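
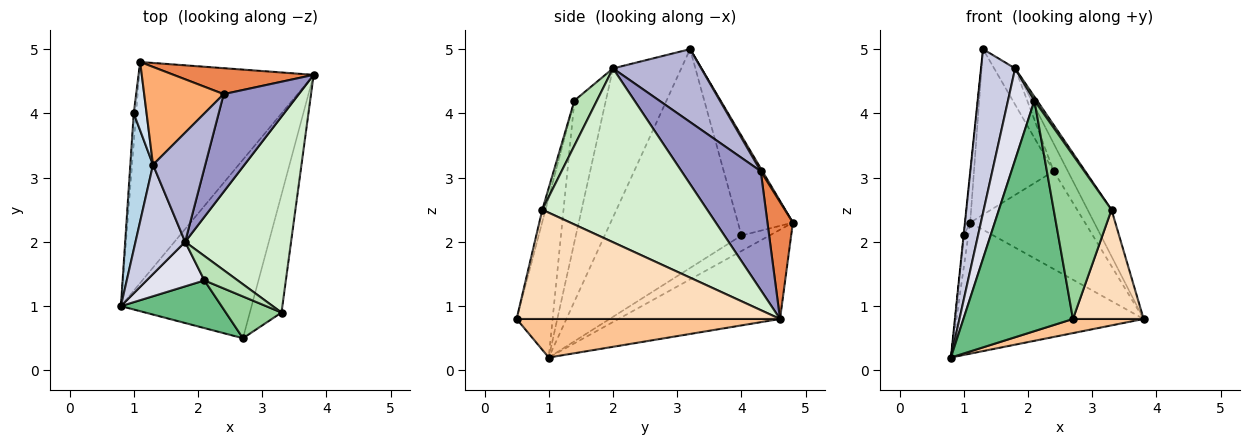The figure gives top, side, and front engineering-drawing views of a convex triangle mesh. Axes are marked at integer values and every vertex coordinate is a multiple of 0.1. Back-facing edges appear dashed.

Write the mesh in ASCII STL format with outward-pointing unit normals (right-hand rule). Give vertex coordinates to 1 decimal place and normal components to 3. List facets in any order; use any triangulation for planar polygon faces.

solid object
 facet normal -0.403 0.467 -0.787
  outer loop
   vertex 1.1 4.8 2.3
   vertex 3.8 4.6 0.8
   vertex 0.8 1.0 0.2
  endloop
 endfacet
 facet normal -0.976 0.159 -0.149
  outer loop
   vertex 1.0 4.0 2.1
   vertex 1.1 4.8 2.3
   vertex 0.8 1.0 0.2
  endloop
 endfacet
 facet normal -0.995 0.001 0.103
  outer loop
   vertex 1.0 4.0 2.1
   vertex 0.8 1.0 0.2
   vertex 1.3 3.2 5.0
  endloop
 endfacet
 facet normal -0.988 0.092 0.127
  outer loop
   vertex 1.0 4.0 2.1
   vertex 1.3 3.2 5.0
   vertex 1.1 4.8 2.3
  endloop
 endfacet
 facet normal 0.209 0.945 0.251
  outer loop
   vertex 2.4 4.3 3.1
   vertex 3.8 4.6 0.8
   vertex 1.1 4.8 2.3
  endloop
 endfacet
 facet normal 0.018 0.861 0.509
  outer loop
   vertex 2.4 4.3 3.1
   vertex 1.1 4.8 2.3
   vertex 1.3 3.2 5.0
  endloop
 endfacet
 facet normal 0.282 -0.076 -0.956
  outer loop
   vertex 2.7 0.5 0.8
   vertex 0.8 1.0 0.2
   vertex 3.8 4.6 0.8
  endloop
 endfacet
 facet normal 0.930 -0.250 -0.270
  outer loop
   vertex 2.7 0.5 0.8
   vertex 3.8 4.6 0.8
   vertex 3.3 0.9 2.5
  endloop
 endfacet
 facet normal -0.306 -0.932 0.193
  outer loop
   vertex 2.1 1.4 4.2
   vertex 0.8 1.0 0.2
   vertex 2.7 0.5 0.8
  endloop
 endfacet
 facet normal -0.054 -0.968 0.247
  outer loop
   vertex 2.1 1.4 4.2
   vertex 2.7 0.5 0.8
   vertex 3.3 0.9 2.5
  endloop
 endfacet
 facet normal 0.800 -0.094 0.592
  outer loop
   vertex 1.8 2.0 4.7
   vertex 2.1 1.4 4.2
   vertex 3.3 0.9 2.5
  endloop
 endfacet
 facet normal 0.847 0.123 0.516
  outer loop
   vertex 1.8 2.0 4.7
   vertex 3.3 0.9 2.5
   vertex 3.8 4.6 0.8
  endloop
 endfacet
 facet normal 0.836 0.149 0.528
  outer loop
   vertex 1.8 2.0 4.7
   vertex 3.8 4.6 0.8
   vertex 2.4 4.3 3.1
  endloop
 endfacet
 facet normal 0.798 0.190 0.572
  outer loop
   vertex 1.8 2.0 4.7
   vertex 2.4 4.3 3.1
   vertex 1.3 3.2 5.0
  endloop
 endfacet
 facet normal -0.857 -0.429 0.286
  outer loop
   vertex 1.8 2.0 4.7
   vertex 1.3 3.2 5.0
   vertex 0.8 1.0 0.2
  endloop
 endfacet
 facet normal -0.730 -0.614 0.299
  outer loop
   vertex 1.8 2.0 4.7
   vertex 0.8 1.0 0.2
   vertex 2.1 1.4 4.2
  endloop
 endfacet
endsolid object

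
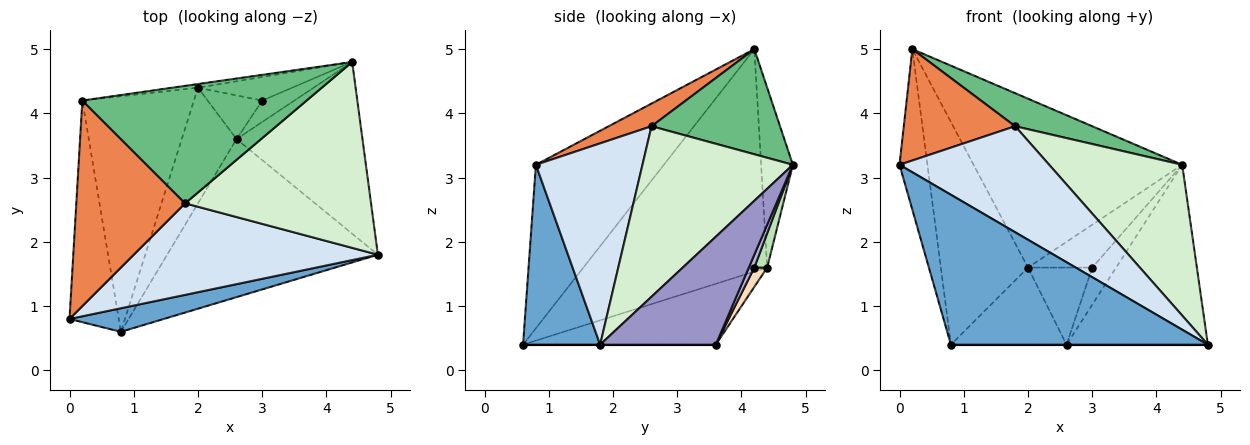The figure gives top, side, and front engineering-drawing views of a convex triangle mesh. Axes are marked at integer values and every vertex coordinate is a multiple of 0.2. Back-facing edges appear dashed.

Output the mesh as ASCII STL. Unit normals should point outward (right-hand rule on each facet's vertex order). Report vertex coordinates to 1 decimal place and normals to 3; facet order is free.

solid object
 facet normal 0.284 -0.947 0.149
  outer loop
   vertex 0.8 0.6 0.4
   vertex 4.8 1.8 0.4
   vertex 0.0 0.8 3.2
  endloop
 endfacet
 facet normal -0.937 0.205 -0.282
  outer loop
   vertex 0.8 0.6 0.4
   vertex 0.0 0.8 3.2
   vertex 0.2 4.2 5.0
  endloop
 endfacet
 facet normal 0.000 0.000 -1.000
  outer loop
   vertex 2.6 3.6 0.4
   vertex 4.8 1.8 0.4
   vertex 0.8 0.6 0.4
  endloop
 endfacet
 facet normal 0.474 -0.666 0.575
  outer loop
   vertex 1.8 2.6 3.8
   vertex 0.0 0.8 3.2
   vertex 4.8 1.8 0.4
  endloop
 endfacet
 facet normal 0.180 -0.468 0.865
  outer loop
   vertex 1.8 2.6 3.8
   vertex 0.2 4.2 5.0
   vertex 0.0 0.8 3.2
  endloop
 endfacet
 facet normal -0.823 0.390 -0.413
  outer loop
   vertex 2.0 4.4 1.6
   vertex 0.8 0.6 0.4
   vertex 0.2 4.2 5.0
  endloop
 endfacet
 facet normal -0.679 0.407 -0.611
  outer loop
   vertex 2.0 4.4 1.6
   vertex 2.6 3.6 0.4
   vertex 0.8 0.6 0.4
  endloop
 endfacet
 facet normal 0.171 0.857 -0.486
  outer loop
   vertex 2.0 4.4 1.6
   vertex 3.0 4.2 1.6
   vertex 2.6 3.6 0.4
  endloop
 endfacet
 facet normal 0.411 -0.247 0.877
  outer loop
   vertex 4.4 4.8 3.2
   vertex 0.2 4.2 5.0
   vertex 1.8 2.6 3.8
  endloop
 endfacet
 facet normal -0.150 0.988 -0.021
  outer loop
   vertex 4.4 4.8 3.2
   vertex 2.0 4.4 1.6
   vertex 0.2 4.2 5.0
  endloop
 endfacet
 facet normal 0.173 0.863 -0.475
  outer loop
   vertex 4.4 4.8 3.2
   vertex 3.0 4.2 1.6
   vertex 2.0 4.4 1.6
  endloop
 endfacet
 facet normal 0.580 -0.513 0.633
  outer loop
   vertex 4.4 4.8 3.2
   vertex 1.8 2.6 3.8
   vertex 4.8 1.8 0.4
  endloop
 endfacet
 facet normal 0.509 0.623 -0.594
  outer loop
   vertex 4.4 4.8 3.2
   vertex 4.8 1.8 0.4
   vertex 2.6 3.6 0.4
  endloop
 endfacet
 facet normal 0.196 0.849 -0.490
  outer loop
   vertex 4.4 4.8 3.2
   vertex 2.6 3.6 0.4
   vertex 3.0 4.2 1.6
  endloop
 endfacet
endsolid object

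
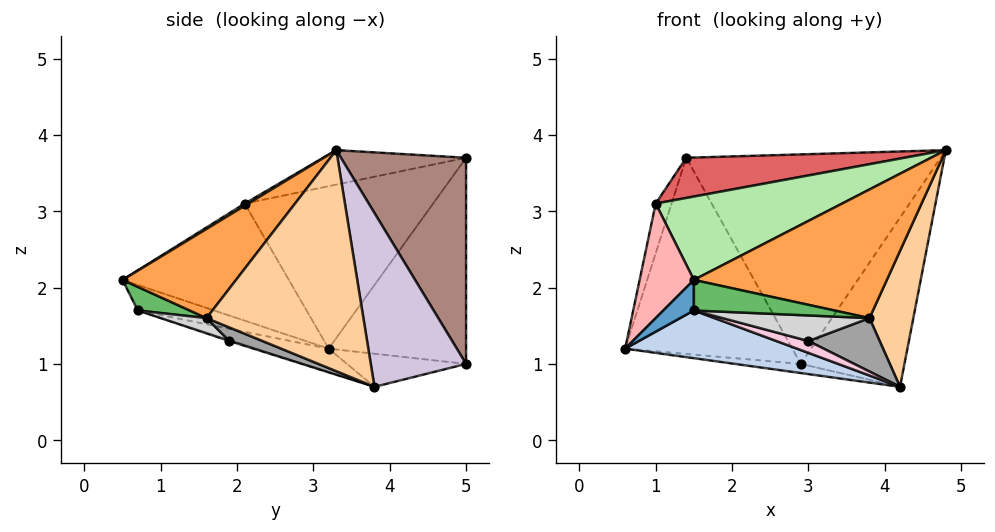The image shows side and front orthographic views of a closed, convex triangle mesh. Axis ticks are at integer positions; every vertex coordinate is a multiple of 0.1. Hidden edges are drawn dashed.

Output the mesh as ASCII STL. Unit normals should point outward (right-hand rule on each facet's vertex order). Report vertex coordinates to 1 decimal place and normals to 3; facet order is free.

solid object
 facet normal -0.913 -0.365 -0.183
  outer loop
   vertex 1.5 0.7 1.7
   vertex 1.5 0.5 2.1
   vertex 0.6 3.2 1.2
  endloop
 endfacet
 facet normal -0.096 -0.228 -0.969
  outer loop
   vertex 1.5 0.7 1.7
   vertex 0.6 3.2 1.2
   vertex 4.2 3.8 0.7
  endloop
 endfacet
 facet normal 0.465 -0.790 0.399
  outer loop
   vertex 3.8 1.6 1.6
   vertex 4.8 3.3 3.8
   vertex 1.5 0.5 2.1
  endloop
 endfacet
 facet normal 0.939 -0.262 -0.224
  outer loop
   vertex 3.8 1.6 1.6
   vertex 4.2 3.8 0.7
   vertex 4.8 3.3 3.8
  endloop
 endfacet
 facet normal 0.314 -0.849 -0.425
  outer loop
   vertex 3.8 1.6 1.6
   vertex 1.5 0.5 2.1
   vertex 1.5 0.7 1.7
  endloop
 endfacet
 facet normal 0.010 -0.528 0.849
  outer loop
   vertex 1.0 2.1 3.1
   vertex 1.5 0.5 2.1
   vertex 4.8 3.3 3.8
  endloop
 endfacet
 facet normal -0.121 -0.185 0.975
  outer loop
   vertex 1.0 2.1 3.1
   vertex 4.8 3.3 3.8
   vertex 1.4 5.0 3.7
  endloop
 endfacet
 facet normal -0.951 -0.310 0.021
  outer loop
   vertex 1.0 2.1 3.1
   vertex 0.6 3.2 1.2
   vertex 1.5 0.5 2.1
  endloop
 endfacet
 facet normal -0.965 0.081 0.250
  outer loop
   vertex 1.0 2.1 3.1
   vertex 1.4 5.0 3.7
   vertex 0.6 3.2 1.2
  endloop
 endfacet
 facet normal 0.677 0.736 -0.012
  outer loop
   vertex 2.9 5.0 1.0
   vertex 4.8 3.3 3.8
   vertex 4.2 3.8 0.7
  endloop
 endfacet
 facet normal 0.429 0.871 0.238
  outer loop
   vertex 2.9 5.0 1.0
   vertex 1.4 5.0 3.7
   vertex 4.8 3.3 3.8
  endloop
 endfacet
 facet normal -0.151 0.083 -0.985
  outer loop
   vertex 2.9 5.0 1.0
   vertex 4.2 3.8 0.7
   vertex 0.6 3.2 1.2
  endloop
 endfacet
 facet normal -0.599 0.728 -0.333
  outer loop
   vertex 2.9 5.0 1.0
   vertex 0.6 3.2 1.2
   vertex 1.4 5.0 3.7
  endloop
 endfacet
 facet normal -0.027 -0.285 -0.958
  outer loop
   vertex 3.0 1.9 1.3
   vertex 1.5 0.7 1.7
   vertex 4.2 3.8 0.7
  endloop
 endfacet
 facet normal 0.186 -0.401 -0.897
  outer loop
   vertex 3.0 1.9 1.3
   vertex 4.2 3.8 0.7
   vertex 3.8 1.6 1.6
  endloop
 endfacet
 facet normal 0.148 -0.474 -0.868
  outer loop
   vertex 3.0 1.9 1.3
   vertex 3.8 1.6 1.6
   vertex 1.5 0.7 1.7
  endloop
 endfacet
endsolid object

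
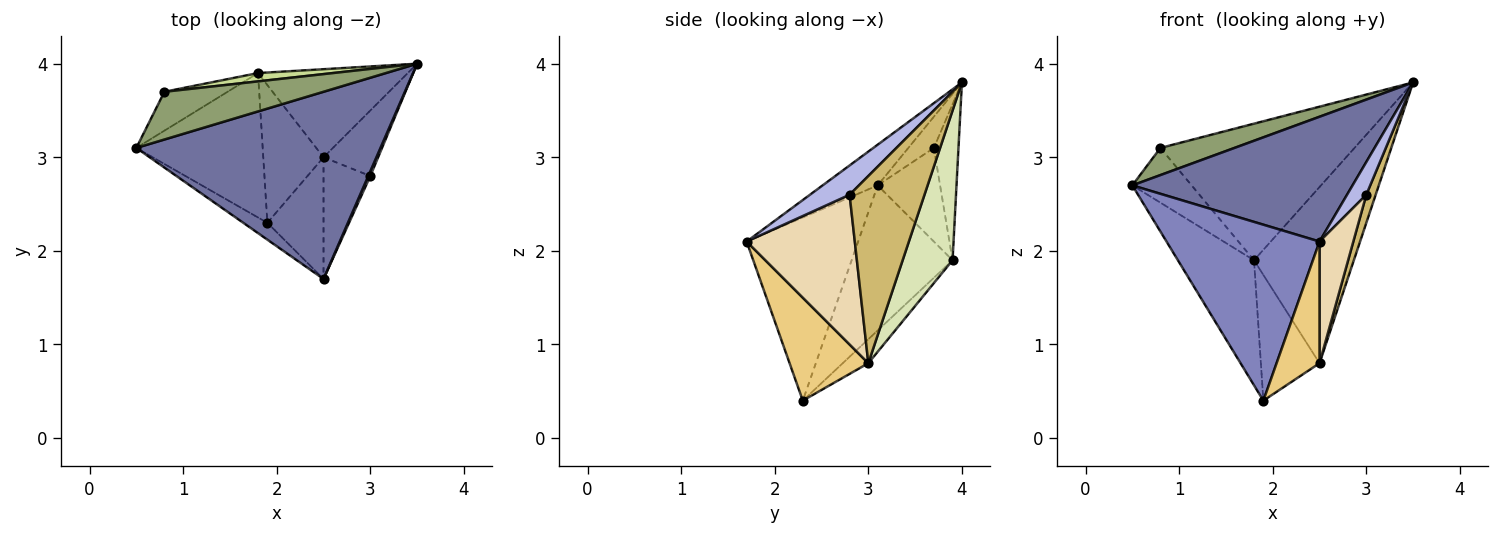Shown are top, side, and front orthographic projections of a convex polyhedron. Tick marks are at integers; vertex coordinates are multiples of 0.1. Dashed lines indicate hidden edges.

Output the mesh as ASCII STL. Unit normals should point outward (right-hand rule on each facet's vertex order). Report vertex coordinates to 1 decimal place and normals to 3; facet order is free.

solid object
 facet normal -0.137 -0.549 0.824
  outer loop
   vertex 2.5 1.7 2.1
   vertex 3.5 4.0 3.8
   vertex 0.5 3.1 2.7
  endloop
 endfacet
 facet normal -0.587 -0.806 -0.077
  outer loop
   vertex 1.9 2.3 0.4
   vertex 2.5 1.7 2.1
   vertex 0.5 3.1 2.7
  endloop
 endfacet
 facet normal -0.656 0.494 -0.571
  outer loop
   vertex 1.8 3.9 1.9
   vertex 1.9 2.3 0.4
   vertex 0.5 3.1 2.7
  endloop
 endfacet
 facet normal 0.898 -0.436 0.062
  outer loop
   vertex 3.0 2.8 2.6
   vertex 3.5 4.0 3.8
   vertex 2.5 1.7 2.1
  endloop
 endfacet
 facet normal -0.168 -0.487 0.857
  outer loop
   vertex 0.8 3.7 3.1
   vertex 0.5 3.1 2.7
   vertex 3.5 4.0 3.8
  endloop
 endfacet
 facet normal -0.651 0.619 -0.440
  outer loop
   vertex 0.8 3.7 3.1
   vertex 1.8 3.9 1.9
   vertex 0.5 3.1 2.7
  endloop
 endfacet
 facet normal -0.126 0.990 0.060
  outer loop
   vertex 0.8 3.7 3.1
   vertex 3.5 4.0 3.8
   vertex 1.8 3.9 1.9
  endloop
 endfacet
 facet normal 0.408 0.816 -0.408
  outer loop
   vertex 2.5 3.0 0.8
   vertex 1.8 3.9 1.9
   vertex 3.5 4.0 3.8
  endloop
 endfacet
 facet normal -0.282 0.647 -0.709
  outer loop
   vertex 2.5 3.0 0.8
   vertex 1.9 2.3 0.4
   vertex 1.8 3.9 1.9
  endloop
 endfacet
 facet normal 0.953 -0.119 -0.278
  outer loop
   vertex 2.5 3.0 0.8
   vertex 3.5 4.0 3.8
   vertex 3.0 2.8 2.6
  endloop
 endfacet
 facet normal 0.792 -0.432 -0.432
  outer loop
   vertex 2.5 3.0 0.8
   vertex 2.5 1.7 2.1
   vertex 1.9 2.3 0.4
  endloop
 endfacet
 facet normal 0.915 -0.286 -0.286
  outer loop
   vertex 2.5 3.0 0.8
   vertex 3.0 2.8 2.6
   vertex 2.5 1.7 2.1
  endloop
 endfacet
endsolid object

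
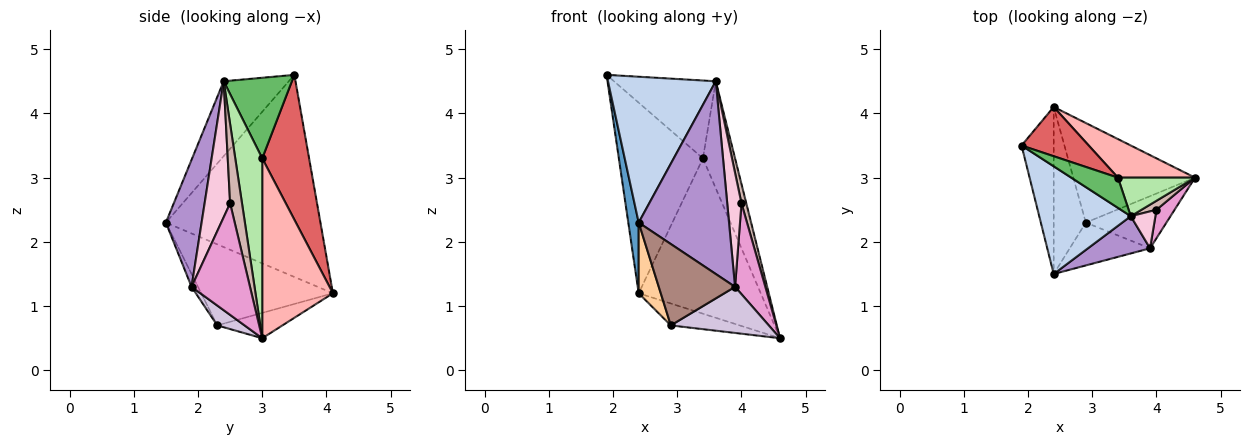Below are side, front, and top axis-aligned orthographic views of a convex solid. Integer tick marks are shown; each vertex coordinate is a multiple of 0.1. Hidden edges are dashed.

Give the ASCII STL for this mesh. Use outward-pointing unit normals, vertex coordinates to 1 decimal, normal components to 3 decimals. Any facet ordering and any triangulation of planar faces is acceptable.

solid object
 facet normal -0.985 -0.066 -0.157
  outer loop
   vertex 2.4 4.1 1.2
   vertex 2.4 1.5 2.3
   vertex 1.9 3.5 4.6
  endloop
 endfacet
 facet normal -0.437 -0.724 0.534
  outer loop
   vertex 3.6 2.4 4.5
   vertex 1.9 3.5 4.6
   vertex 2.4 1.5 2.3
  endloop
 endfacet
 facet normal -0.199 0.210 -0.957
  outer loop
   vertex 2.9 2.3 0.7
   vertex 2.4 4.1 1.2
   vertex 4.6 3.0 0.5
  endloop
 endfacet
 facet normal -0.919 -0.154 -0.364
  outer loop
   vertex 2.9 2.3 0.7
   vertex 2.4 1.5 2.3
   vertex 2.4 4.1 1.2
  endloop
 endfacet
 facet normal 0.530 0.791 0.307
  outer loop
   vertex 3.4 3.0 3.3
   vertex 1.9 3.5 4.6
   vertex 3.6 2.4 4.5
  endloop
 endfacet
 facet normal 0.620 0.738 0.266
  outer loop
   vertex 3.4 3.0 3.3
   vertex 3.6 2.4 4.5
   vertex 4.6 3.0 0.5
  endloop
 endfacet
 facet normal 0.475 0.852 0.220
  outer loop
   vertex 3.4 3.0 3.3
   vertex 2.4 4.1 1.2
   vertex 1.9 3.5 4.6
  endloop
 endfacet
 facet normal 0.490 0.846 0.210
  outer loop
   vertex 3.4 3.0 3.3
   vertex 4.6 3.0 0.5
   vertex 2.4 4.1 1.2
  endloop
 endfacet
 facet normal 0.362 -0.915 0.177
  outer loop
   vertex 3.9 1.9 1.3
   vertex 3.6 2.4 4.5
   vertex 2.4 1.5 2.3
  endloop
 endfacet
 facet normal 0.182 -0.651 -0.737
  outer loop
   vertex 3.9 1.9 1.3
   vertex 2.9 2.3 0.7
   vertex 4.6 3.0 0.5
  endloop
 endfacet
 facet normal -0.074 -0.882 -0.464
  outer loop
   vertex 3.9 1.9 1.3
   vertex 2.4 1.5 2.3
   vertex 2.9 2.3 0.7
  endloop
 endfacet
 facet normal 0.913 -0.370 0.173
  outer loop
   vertex 4.0 2.5 2.6
   vertex 4.6 3.0 0.5
   vertex 3.6 2.4 4.5
  endloop
 endfacet
 facet normal 0.879 -0.455 0.143
  outer loop
   vertex 4.0 2.5 2.6
   vertex 3.9 1.9 1.3
   vertex 4.6 3.0 0.5
  endloop
 endfacet
 facet normal 0.862 -0.482 0.156
  outer loop
   vertex 4.0 2.5 2.6
   vertex 3.6 2.4 4.5
   vertex 3.9 1.9 1.3
  endloop
 endfacet
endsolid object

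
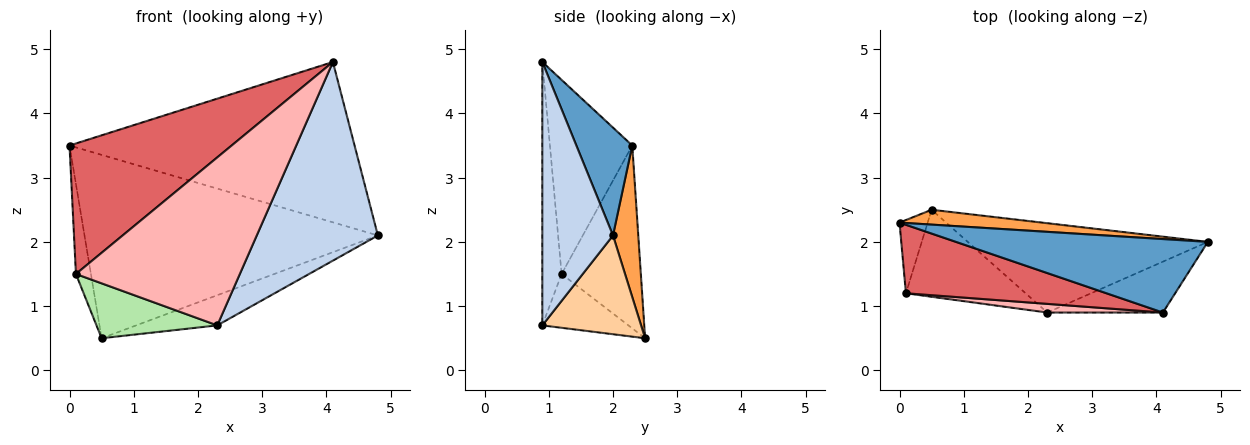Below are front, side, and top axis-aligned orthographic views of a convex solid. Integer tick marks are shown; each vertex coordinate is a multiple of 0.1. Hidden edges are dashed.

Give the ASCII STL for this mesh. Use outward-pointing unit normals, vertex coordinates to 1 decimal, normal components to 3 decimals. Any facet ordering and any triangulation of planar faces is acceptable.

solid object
 facet normal 0.176 0.895 0.410
  outer loop
   vertex 4.1 0.9 4.8
   vertex 4.8 2.0 2.1
   vertex 0.0 2.3 3.5
  endloop
 endfacet
 facet normal 0.492 -0.843 -0.216
  outer loop
   vertex 4.1 0.9 4.8
   vertex 2.3 0.9 0.7
   vertex 4.8 2.0 2.1
  endloop
 endfacet
 facet normal 0.086 0.993 0.080
  outer loop
   vertex 0.5 2.5 0.5
   vertex 0.0 2.3 3.5
   vertex 4.8 2.0 2.1
  endloop
 endfacet
 facet normal 0.363 0.298 -0.883
  outer loop
   vertex 0.5 2.5 0.5
   vertex 4.8 2.0 2.1
   vertex 2.3 0.9 0.7
  endloop
 endfacet
 facet normal -0.972 0.184 -0.150
  outer loop
   vertex 0.1 1.2 1.5
   vertex 0.0 2.3 3.5
   vertex 0.5 2.5 0.5
  endloop
 endfacet
 facet normal -0.355 -0.499 -0.791
  outer loop
   vertex 0.1 1.2 1.5
   vertex 0.5 2.5 0.5
   vertex 2.3 0.9 0.7
  endloop
 endfacet
 facet normal -0.410 -0.808 0.424
  outer loop
   vertex 0.1 1.2 1.5
   vertex 4.1 0.9 4.8
   vertex 0.0 2.3 3.5
  endloop
 endfacet
 facet normal -0.117 -0.992 0.051
  outer loop
   vertex 0.1 1.2 1.5
   vertex 2.3 0.9 0.7
   vertex 4.1 0.9 4.8
  endloop
 endfacet
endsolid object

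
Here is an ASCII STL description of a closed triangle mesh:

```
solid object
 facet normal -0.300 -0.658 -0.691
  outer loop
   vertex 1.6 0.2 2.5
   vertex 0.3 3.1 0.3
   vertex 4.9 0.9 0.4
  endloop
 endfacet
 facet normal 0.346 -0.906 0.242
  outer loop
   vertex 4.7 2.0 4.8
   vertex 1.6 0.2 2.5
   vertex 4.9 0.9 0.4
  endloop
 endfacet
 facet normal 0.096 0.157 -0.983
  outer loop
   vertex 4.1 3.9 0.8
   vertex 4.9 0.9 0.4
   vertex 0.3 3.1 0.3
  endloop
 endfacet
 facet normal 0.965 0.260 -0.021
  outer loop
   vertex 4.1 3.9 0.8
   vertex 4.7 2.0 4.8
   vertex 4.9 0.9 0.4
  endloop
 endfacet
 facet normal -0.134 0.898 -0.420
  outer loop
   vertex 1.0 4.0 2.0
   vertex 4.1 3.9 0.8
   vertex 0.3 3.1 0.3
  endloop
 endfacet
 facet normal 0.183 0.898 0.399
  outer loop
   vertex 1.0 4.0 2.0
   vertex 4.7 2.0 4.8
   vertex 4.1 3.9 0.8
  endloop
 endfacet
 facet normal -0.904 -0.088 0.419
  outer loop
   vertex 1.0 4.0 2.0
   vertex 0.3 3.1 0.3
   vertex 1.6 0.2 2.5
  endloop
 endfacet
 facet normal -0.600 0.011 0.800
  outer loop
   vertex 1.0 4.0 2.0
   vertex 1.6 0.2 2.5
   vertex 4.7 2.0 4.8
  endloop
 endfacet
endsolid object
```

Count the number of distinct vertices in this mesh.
6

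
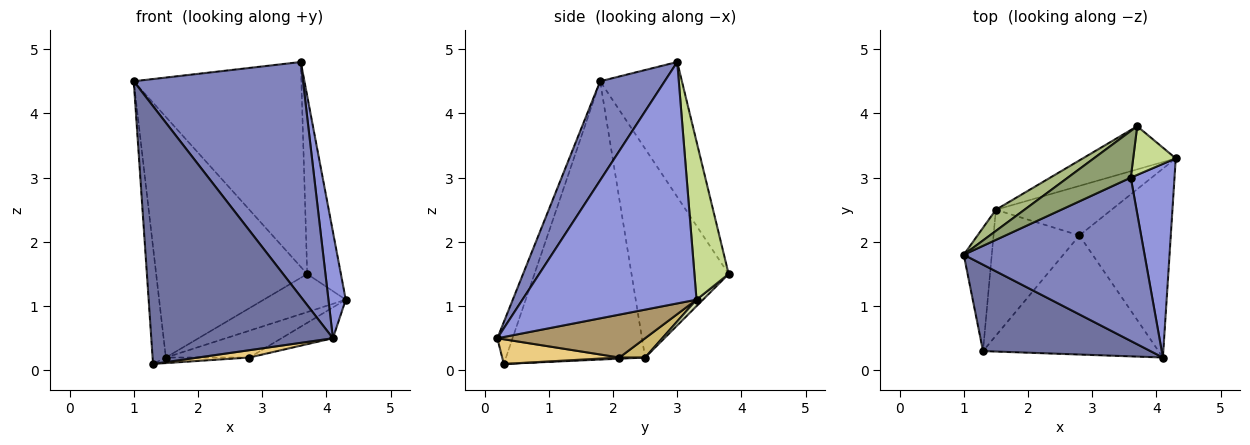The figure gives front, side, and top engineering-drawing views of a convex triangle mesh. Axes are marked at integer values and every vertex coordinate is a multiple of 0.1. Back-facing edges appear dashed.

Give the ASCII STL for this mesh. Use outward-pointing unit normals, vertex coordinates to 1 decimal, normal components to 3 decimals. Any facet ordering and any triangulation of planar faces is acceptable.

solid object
 facet normal -0.079 -0.945 0.317
  outer loop
   vertex 1.3 0.3 0.1
   vertex 4.1 0.2 0.5
   vertex 1.0 1.8 4.5
  endloop
 endfacet
 facet normal 0.299 -0.783 0.545
  outer loop
   vertex 3.6 3.0 4.8
   vertex 1.0 1.8 4.5
   vertex 4.1 0.2 0.5
  endloop
 endfacet
 facet normal 0.979 -0.098 0.177
  outer loop
   vertex 3.6 3.0 4.8
   vertex 4.1 0.2 0.5
   vertex 4.3 3.3 1.1
  endloop
 endfacet
 facet normal -0.991 0.095 -0.100
  outer loop
   vertex 1.5 2.5 0.2
   vertex 1.3 0.3 0.1
   vertex 1.0 1.8 4.5
  endloop
 endfacet
 facet normal -0.430 0.881 0.200
  outer loop
   vertex 3.7 3.8 1.5
   vertex 1.0 1.8 4.5
   vertex 3.6 3.0 4.8
  endloop
 endfacet
 facet normal -0.539 0.839 0.074
  outer loop
   vertex 3.7 3.8 1.5
   vertex 1.5 2.5 0.2
   vertex 1.0 1.8 4.5
  endloop
 endfacet
 facet normal 0.700 0.689 0.188
  outer loop
   vertex 3.7 3.8 1.5
   vertex 3.6 3.0 4.8
   vertex 4.3 3.3 1.1
  endloop
 endfacet
 facet normal 0.052 0.661 -0.749
  outer loop
   vertex 3.7 3.8 1.5
   vertex 4.3 3.3 1.1
   vertex 1.5 2.5 0.2
  endloop
 endfacet
 facet normal 0.420 0.146 -0.896
  outer loop
   vertex 2.8 2.1 0.2
   vertex 4.3 3.3 1.1
   vertex 4.1 0.2 0.5
  endloop
 endfacet
 facet normal 0.145 0.471 -0.870
  outer loop
   vertex 2.8 2.1 0.2
   vertex 1.5 2.5 0.2
   vertex 4.3 3.3 1.1
  endloop
 endfacet
 facet normal 0.139 -0.061 -0.988
  outer loop
   vertex 2.8 2.1 0.2
   vertex 4.1 0.2 0.5
   vertex 1.3 0.3 0.1
  endloop
 endfacet
 facet normal 0.014 0.044 -0.999
  outer loop
   vertex 2.8 2.1 0.2
   vertex 1.3 0.3 0.1
   vertex 1.5 2.5 0.2
  endloop
 endfacet
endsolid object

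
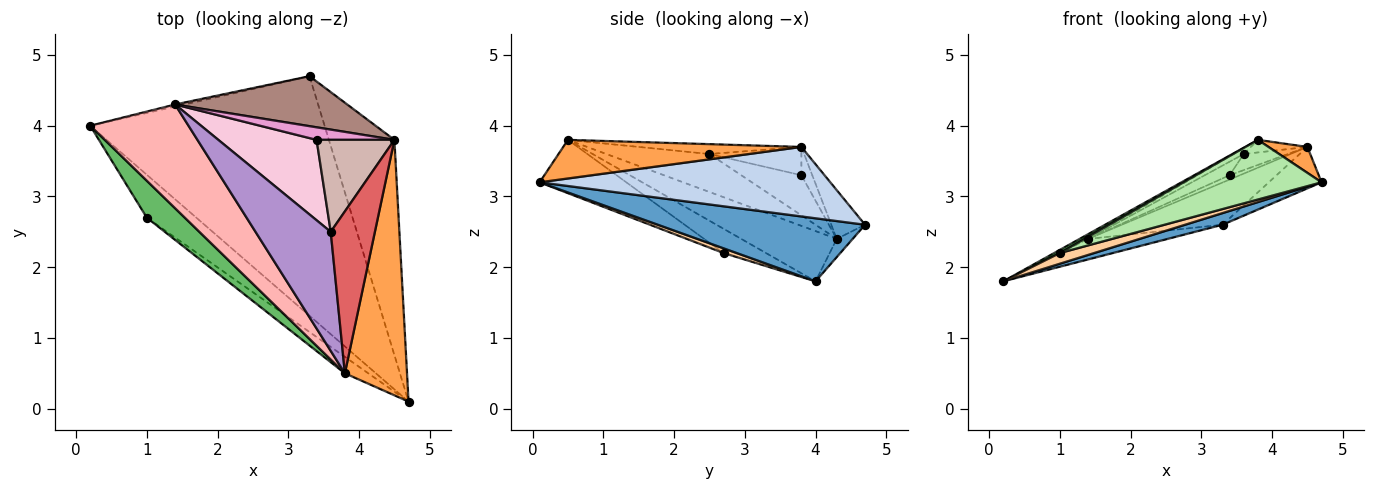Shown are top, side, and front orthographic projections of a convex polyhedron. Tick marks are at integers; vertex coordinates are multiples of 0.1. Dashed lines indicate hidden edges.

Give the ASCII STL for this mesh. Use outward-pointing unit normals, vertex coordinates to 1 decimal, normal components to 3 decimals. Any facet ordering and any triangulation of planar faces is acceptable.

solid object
 facet normal 0.260 -0.047 -0.965
  outer loop
   vertex 3.3 4.7 2.6
   vertex 4.7 0.1 3.2
   vertex 0.2 4.0 1.8
  endloop
 endfacet
 facet normal 0.721 0.131 -0.680
  outer loop
   vertex 4.5 3.8 3.7
   vertex 4.7 0.1 3.2
   vertex 3.3 4.7 2.6
  endloop
 endfacet
 facet normal 0.526 -0.086 0.846
  outer loop
   vertex 4.5 3.8 3.7
   vertex 3.8 0.5 3.8
   vertex 4.7 0.1 3.2
  endloop
 endfacet
 facet normal 0.092 -0.241 -0.966
  outer loop
   vertex 1.0 2.7 2.2
   vertex 0.2 4.0 1.8
   vertex 4.7 0.1 3.2
  endloop
 endfacet
 facet normal -0.537 -0.072 0.841
  outer loop
   vertex 1.0 2.7 2.2
   vertex 3.8 0.5 3.8
   vertex 0.2 4.0 1.8
  endloop
 endfacet
 facet normal -0.518 -0.825 -0.227
  outer loop
   vertex 1.0 2.7 2.2
   vertex 4.7 0.1 3.2
   vertex 3.8 0.5 3.8
  endloop
 endfacet
 facet normal -0.217 0.076 0.973
  outer loop
   vertex 3.6 2.5 3.6
   vertex 3.8 0.5 3.8
   vertex 4.5 3.8 3.7
  endloop
 endfacet
 facet normal -0.455 0.040 0.890
  outer loop
   vertex 1.4 4.3 2.4
   vertex 0.2 4.0 1.8
   vertex 3.8 0.5 3.8
  endloop
 endfacet
 facet normal -0.450 0.044 0.892
  outer loop
   vertex 1.4 4.3 2.4
   vertex 3.8 0.5 3.8
   vertex 3.6 2.5 3.6
  endloop
 endfacet
 facet normal -0.195 0.976 -0.098
  outer loop
   vertex 1.4 4.3 2.4
   vertex 3.3 4.7 2.6
   vertex 0.2 4.0 1.8
  endloop
 endfacet
 facet normal -0.211 0.631 0.747
  outer loop
   vertex 1.4 4.3 2.4
   vertex 4.5 3.8 3.7
   vertex 3.3 4.7 2.6
  endloop
 endfacet
 facet normal -0.337 0.162 0.927
  outer loop
   vertex 3.4 3.8 3.3
   vertex 3.6 2.5 3.6
   vertex 4.5 3.8 3.7
  endloop
 endfacet
 facet normal -0.325 0.309 0.894
  outer loop
   vertex 3.4 3.8 3.3
   vertex 4.5 3.8 3.7
   vertex 1.4 4.3 2.4
  endloop
 endfacet
 facet normal -0.373 0.154 0.915
  outer loop
   vertex 3.4 3.8 3.3
   vertex 1.4 4.3 2.4
   vertex 3.6 2.5 3.6
  endloop
 endfacet
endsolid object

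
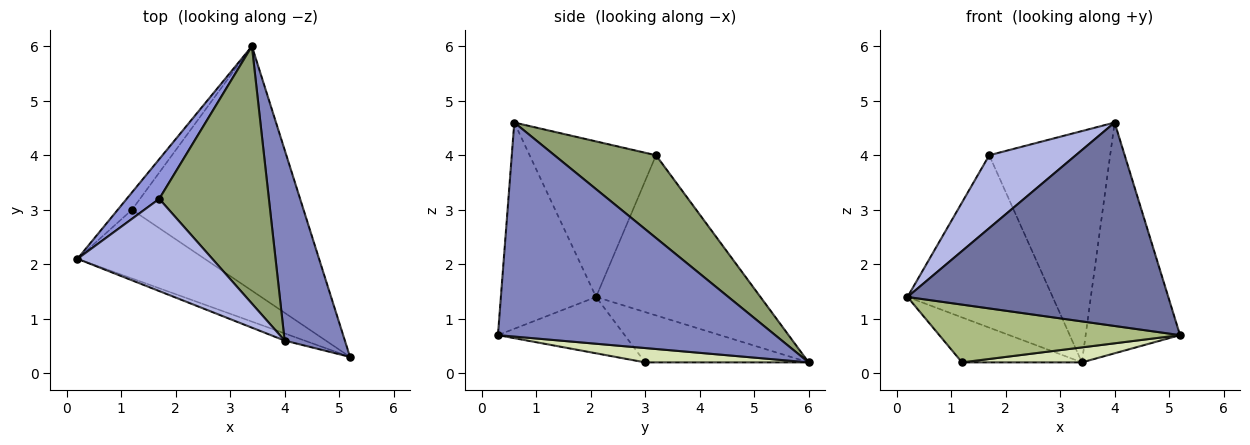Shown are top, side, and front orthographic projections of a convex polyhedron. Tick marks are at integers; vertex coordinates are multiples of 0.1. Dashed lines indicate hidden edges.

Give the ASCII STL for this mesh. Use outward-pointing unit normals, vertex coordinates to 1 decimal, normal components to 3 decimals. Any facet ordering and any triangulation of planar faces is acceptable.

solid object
 facet normal -0.343 -0.939 -0.033
  outer loop
   vertex 4.0 0.6 4.6
   vertex 0.2 2.1 1.4
   vertex 5.2 0.3 0.7
  endloop
 endfacet
 facet normal 0.915 0.311 0.257
  outer loop
   vertex 4.0 0.6 4.6
   vertex 5.2 0.3 0.7
   vertex 3.4 6.0 0.2
  endloop
 endfacet
 facet normal -0.741 0.654 0.151
  outer loop
   vertex 1.7 3.2 4.0
   vertex 3.4 6.0 0.2
   vertex 0.2 2.1 1.4
  endloop
 endfacet
 facet normal -0.671 -0.460 0.582
  outer loop
   vertex 1.7 3.2 4.0
   vertex 0.2 2.1 1.4
   vertex 4.0 0.6 4.6
  endloop
 endfacet
 facet normal 0.490 0.583 0.649
  outer loop
   vertex 1.7 3.2 4.0
   vertex 4.0 0.6 4.6
   vertex 3.4 6.0 0.2
  endloop
 endfacet
 facet normal -0.321 -0.610 -0.725
  outer loop
   vertex 1.2 3.0 0.2
   vertex 5.2 0.3 0.7
   vertex 0.2 2.1 1.4
  endloop
 endfacet
 facet normal -0.786 0.577 -0.223
  outer loop
   vertex 1.2 3.0 0.2
   vertex 0.2 2.1 1.4
   vertex 3.4 6.0 0.2
  endloop
 endfacet
 facet normal 0.083 -0.061 -0.995
  outer loop
   vertex 1.2 3.0 0.2
   vertex 3.4 6.0 0.2
   vertex 5.2 0.3 0.7
  endloop
 endfacet
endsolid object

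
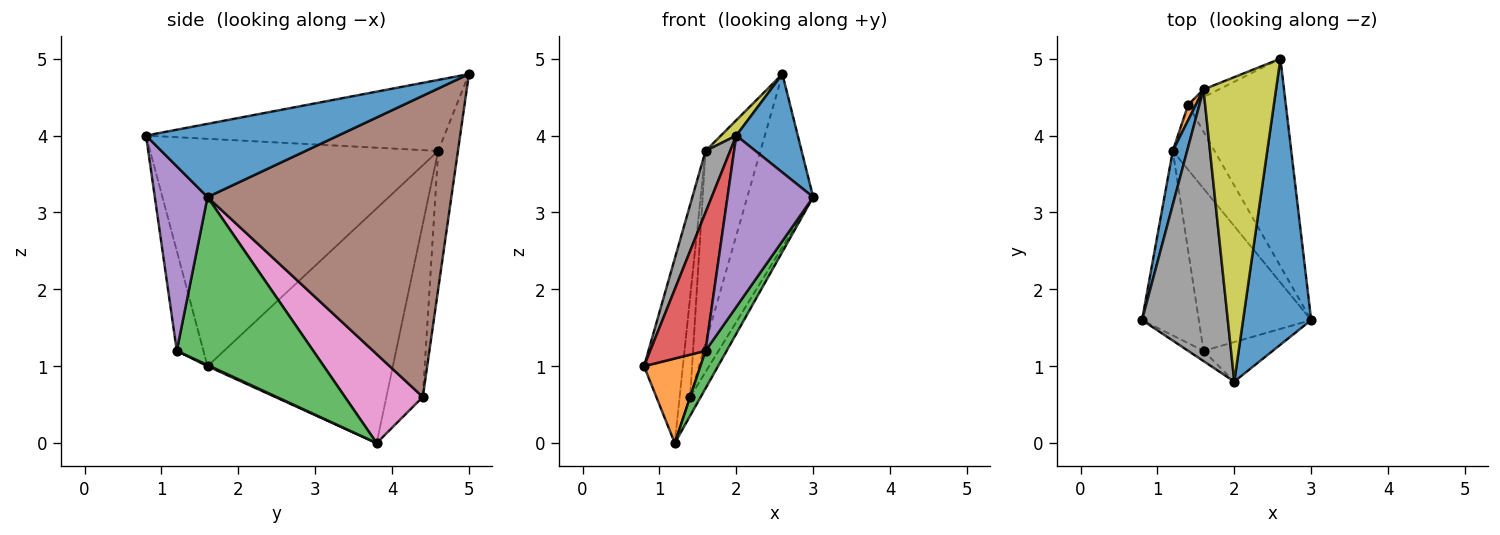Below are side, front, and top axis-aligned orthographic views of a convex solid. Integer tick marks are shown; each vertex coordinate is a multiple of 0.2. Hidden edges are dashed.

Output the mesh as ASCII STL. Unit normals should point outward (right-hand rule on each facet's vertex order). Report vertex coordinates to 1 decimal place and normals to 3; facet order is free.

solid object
 facet normal 0.713 -0.228 0.663
  outer loop
   vertex 2.0 0.8 4.0
   vertex 3.0 1.6 3.2
   vertex 2.6 5.0 4.8
  endloop
 endfacet
 facet normal 0.019 -0.417 -0.909
  outer loop
   vertex 1.6 1.2 1.2
   vertex 0.8 1.6 1.0
   vertex 1.2 3.8 0.0
  endloop
 endfacet
 facet normal 0.824 -0.128 -0.551
  outer loop
   vertex 1.6 1.2 1.2
   vertex 1.2 3.8 0.0
   vertex 3.0 1.6 3.2
  endloop
 endfacet
 facet normal -0.433 -0.899 -0.067
  outer loop
   vertex 1.6 1.2 1.2
   vertex 2.0 0.8 4.0
   vertex 0.8 1.6 1.0
  endloop
 endfacet
 facet normal 0.514 -0.836 -0.193
  outer loop
   vertex 1.6 1.2 1.2
   vertex 3.0 1.6 3.2
   vertex 2.0 0.8 4.0
  endloop
 endfacet
 facet normal 0.921 0.249 -0.299
  outer loop
   vertex 1.4 4.4 0.6
   vertex 2.6 5.0 4.8
   vertex 3.0 1.6 3.2
  endloop
 endfacet
 facet normal 0.899 0.122 -0.422
  outer loop
   vertex 1.4 4.4 0.6
   vertex 3.0 1.6 3.2
   vertex 1.2 3.8 0.0
  endloop
 endfacet
 facet normal -0.933 -0.080 0.352
  outer loop
   vertex 1.6 4.6 3.8
   vertex 0.8 1.6 1.0
   vertex 2.0 0.8 4.0
  endloop
 endfacet
 facet normal -0.699 -0.036 0.714
  outer loop
   vertex 1.6 4.6 3.8
   vertex 2.0 0.8 4.0
   vertex 2.6 5.0 4.8
  endloop
 endfacet
 facet normal -0.338 0.940 -0.038
  outer loop
   vertex 1.6 4.6 3.8
   vertex 2.6 5.0 4.8
   vertex 1.4 4.4 0.6
  endloop
 endfacet
 facet normal -0.977 0.205 0.060
  outer loop
   vertex 1.6 4.6 3.8
   vertex 1.2 3.8 0.0
   vertex 0.8 1.6 1.0
  endloop
 endfacet
 facet normal -0.960 0.277 0.043
  outer loop
   vertex 1.6 4.6 3.8
   vertex 1.4 4.4 0.6
   vertex 1.2 3.8 0.0
  endloop
 endfacet
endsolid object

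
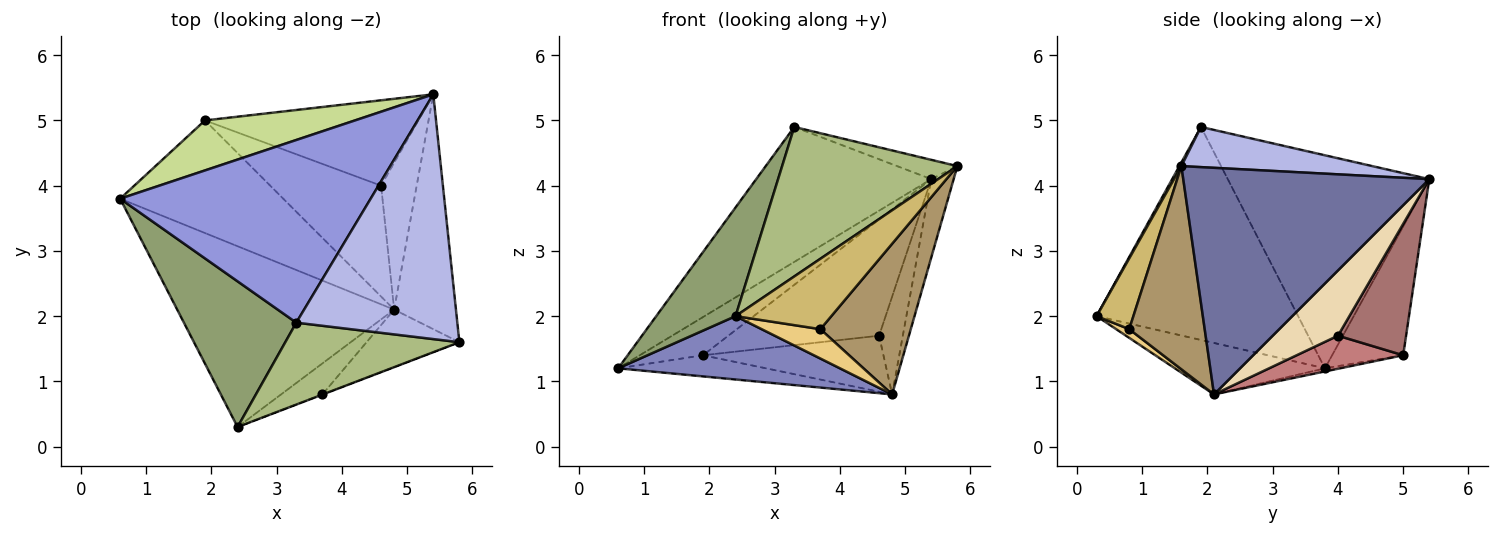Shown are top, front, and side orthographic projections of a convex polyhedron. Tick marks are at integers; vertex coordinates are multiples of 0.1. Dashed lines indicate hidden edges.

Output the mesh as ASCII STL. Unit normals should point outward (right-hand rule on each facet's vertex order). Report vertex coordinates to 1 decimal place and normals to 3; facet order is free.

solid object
 facet normal 0.961 0.087 -0.262
  outer loop
   vertex 4.8 2.1 0.8
   vertex 5.4 5.4 4.1
   vertex 5.8 1.6 4.3
  endloop
 endfacet
 facet normal -0.218 -0.323 -0.921
  outer loop
   vertex 2.4 0.3 2.0
   vertex 0.6 3.8 1.2
   vertex 4.8 2.1 0.8
  endloop
 endfacet
 facet normal -0.565 0.490 0.664
  outer loop
   vertex 3.3 1.9 4.9
   vertex 5.4 5.4 4.1
   vertex 0.6 3.8 1.2
  endloop
 endfacet
 facet normal 0.241 0.076 0.967
  outer loop
   vertex 3.3 1.9 4.9
   vertex 5.8 1.6 4.3
   vertex 5.4 5.4 4.1
  endloop
 endfacet
 facet normal -0.835 -0.329 0.441
  outer loop
   vertex 3.3 1.9 4.9
   vertex 0.6 3.8 1.2
   vertex 2.4 0.3 2.0
  endloop
 endfacet
 facet normal 0.010 -0.877 0.481
  outer loop
   vertex 3.3 1.9 4.9
   vertex 2.4 0.3 2.0
   vertex 5.8 1.6 4.3
  endloop
 endfacet
 facet normal -0.564 0.501 0.656
  outer loop
   vertex 1.9 5.0 1.4
   vertex 0.6 3.8 1.2
   vertex 5.4 5.4 4.1
  endloop
 endfacet
 facet normal -0.019 0.184 -0.983
  outer loop
   vertex 1.9 5.0 1.4
   vertex 4.8 2.1 0.8
   vertex 0.6 3.8 1.2
  endloop
 endfacet
 facet normal 0.615 -0.737 -0.281
  outer loop
   vertex 3.7 0.8 1.8
   vertex 4.8 2.1 0.8
   vertex 5.8 1.6 4.3
  endloop
 endfacet
 facet normal 0.359 -0.933 -0.003
  outer loop
   vertex 3.7 0.8 1.8
   vertex 5.8 1.6 4.3
   vertex 2.4 0.3 2.0
  endloop
 endfacet
 facet normal 0.151 -0.680 -0.718
  outer loop
   vertex 3.7 0.8 1.8
   vertex 2.4 0.3 2.0
   vertex 4.8 2.1 0.8
  endloop
 endfacet
 facet normal 0.836 0.304 -0.456
  outer loop
   vertex 4.6 4.0 1.7
   vertex 5.4 5.4 4.1
   vertex 4.8 2.1 0.8
  endloop
 endfacet
 facet normal 0.342 0.757 -0.556
  outer loop
   vertex 4.6 4.0 1.7
   vertex 1.9 5.0 1.4
   vertex 5.4 5.4 4.1
  endloop
 endfacet
 facet normal 0.257 0.436 -0.863
  outer loop
   vertex 4.6 4.0 1.7
   vertex 4.8 2.1 0.8
   vertex 1.9 5.0 1.4
  endloop
 endfacet
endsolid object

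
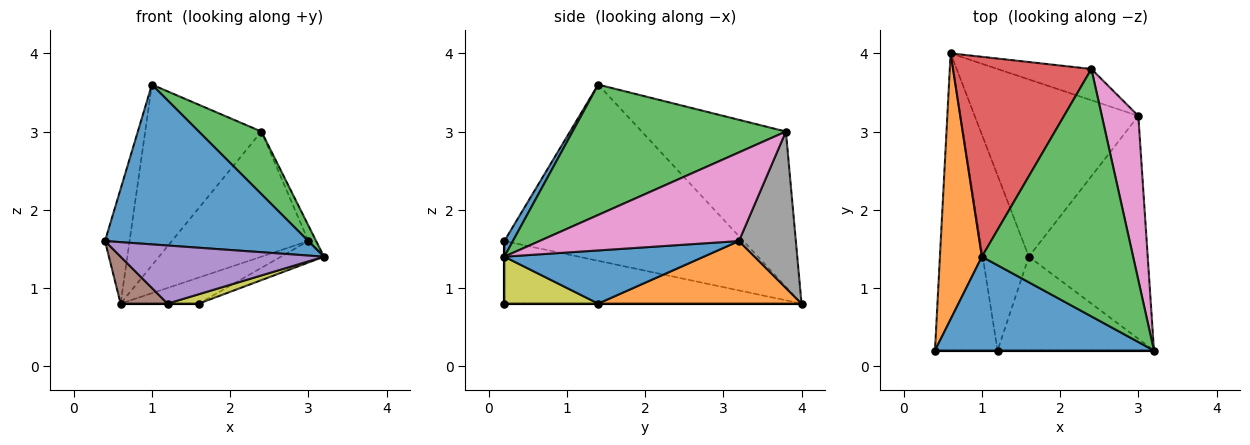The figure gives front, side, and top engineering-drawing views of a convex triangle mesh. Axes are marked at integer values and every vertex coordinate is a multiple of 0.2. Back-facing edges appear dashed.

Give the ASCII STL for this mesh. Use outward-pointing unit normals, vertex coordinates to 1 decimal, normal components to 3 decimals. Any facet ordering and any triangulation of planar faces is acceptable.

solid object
 facet normal 0.036 -0.862 0.506
  outer loop
   vertex 1.0 1.4 3.6
   vertex 0.4 0.2 1.6
   vertex 3.2 0.2 1.4
  endloop
 endfacet
 facet normal -0.968 0.100 0.231
  outer loop
   vertex 1.0 1.4 3.6
   vertex 0.6 4.0 0.8
   vertex 0.4 0.2 1.6
  endloop
 endfacet
 facet normal 0.641 -0.188 0.744
  outer loop
   vertex 2.4 3.8 3.0
   vertex 1.0 1.4 3.6
   vertex 3.2 0.2 1.4
  endloop
 endfacet
 facet normal -0.640 0.516 0.570
  outer loop
   vertex 2.4 3.8 3.0
   vertex 0.6 4.0 0.8
   vertex 1.0 1.4 3.6
  endloop
 endfacet
 facet normal 0.000 -1.000 0.000
  outer loop
   vertex 1.2 0.2 0.8
   vertex 3.2 0.2 1.4
   vertex 0.4 0.2 1.6
  endloop
 endfacet
 facet normal -0.703 -0.111 -0.703
  outer loop
   vertex 1.2 0.2 0.8
   vertex 0.4 0.2 1.6
   vertex 0.6 4.0 0.8
  endloop
 endfacet
 facet normal 0.924 0.036 0.380
  outer loop
   vertex 3.0 3.2 1.6
   vertex 2.4 3.8 3.0
   vertex 3.2 0.2 1.4
  endloop
 endfacet
 facet normal 0.375 0.899 -0.225
  outer loop
   vertex 3.0 3.2 1.6
   vertex 0.6 4.0 0.8
   vertex 2.4 3.8 3.0
  endloop
 endfacet
 facet normal 0.286 -0.095 -0.953
  outer loop
   vertex 1.6 1.4 0.8
   vertex 3.2 0.2 1.4
   vertex 1.2 0.2 0.8
  endloop
 endfacet
 facet normal 0.000 0.000 -1.000
  outer loop
   vertex 1.6 1.4 0.8
   vertex 1.2 0.2 0.8
   vertex 0.6 4.0 0.8
  endloop
 endfacet
 facet normal 0.407 0.088 -0.909
  outer loop
   vertex 1.6 1.4 0.8
   vertex 3.0 3.2 1.6
   vertex 3.2 0.2 1.4
  endloop
 endfacet
 facet normal 0.354 0.136 -0.925
  outer loop
   vertex 1.6 1.4 0.8
   vertex 0.6 4.0 0.8
   vertex 3.0 3.2 1.6
  endloop
 endfacet
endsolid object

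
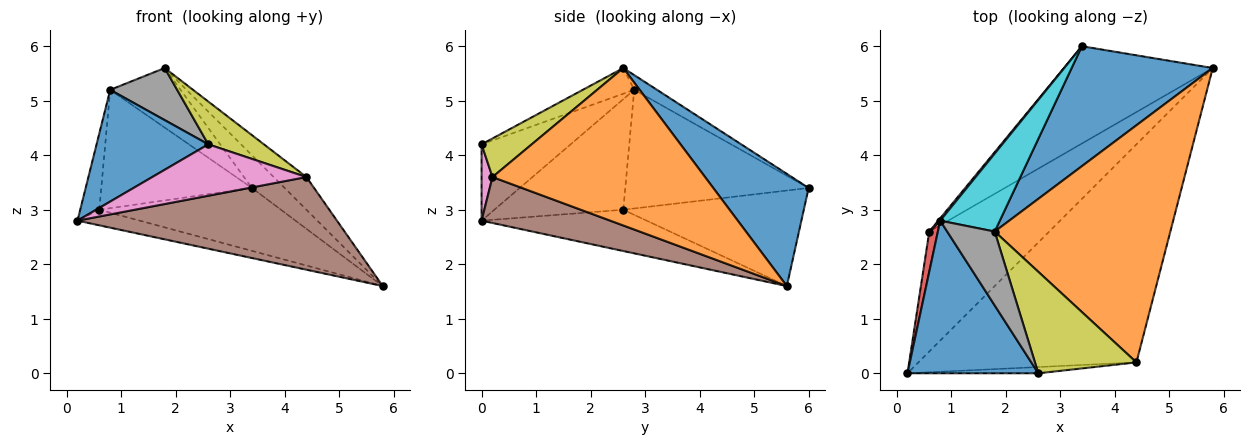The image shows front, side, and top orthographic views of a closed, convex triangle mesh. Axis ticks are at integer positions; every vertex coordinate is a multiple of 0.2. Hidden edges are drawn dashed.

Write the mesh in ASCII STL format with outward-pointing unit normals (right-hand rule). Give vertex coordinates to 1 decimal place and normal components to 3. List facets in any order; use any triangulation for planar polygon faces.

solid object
 facet normal -0.426 -0.534 0.730
  outer loop
   vertex 0.8 2.8 5.2
   vertex 0.2 0.0 2.8
   vertex 2.6 0.0 4.2
  endloop
 endfacet
 facet normal -0.323 0.122 -0.939
  outer loop
   vertex 0.6 2.6 3.0
   vertex 5.8 5.6 1.6
   vertex 0.2 0.0 2.8
  endloop
 endfacet
 facet normal -0.475 0.478 -0.739
  outer loop
   vertex 0.6 2.6 3.0
   vertex 3.4 6.0 3.4
   vertex 5.8 5.6 1.6
  endloop
 endfacet
 facet normal -0.986 0.146 0.076
  outer loop
   vertex 0.6 2.6 3.0
   vertex 0.2 0.0 2.8
   vertex 0.8 2.8 5.2
  endloop
 endfacet
 facet normal -0.773 0.635 0.013
  outer loop
   vertex 0.6 2.6 3.0
   vertex 0.8 2.8 5.2
   vertex 3.4 6.0 3.4
  endloop
 endfacet
 facet normal 0.190 -0.384 -0.903
  outer loop
   vertex 4.4 0.2 3.6
   vertex 0.2 0.0 2.8
   vertex 5.8 5.6 1.6
  endloop
 endfacet
 facet normal 0.070 -0.990 -0.120
  outer loop
   vertex 4.4 0.2 3.6
   vertex 2.6 0.0 4.2
   vertex 0.2 0.0 2.8
  endloop
 endfacet
 facet normal -0.404 -0.527 0.748
  outer loop
   vertex 1.8 2.6 5.6
   vertex 0.8 2.8 5.2
   vertex 2.6 0.0 4.2
  endloop
 endfacet
 facet normal 0.331 -0.367 0.870
  outer loop
   vertex 1.8 2.6 5.6
   vertex 2.6 0.0 4.2
   vertex 4.4 0.2 3.6
  endloop
 endfacet
 facet normal -0.193 0.595 0.780
  outer loop
   vertex 1.8 2.6 5.6
   vertex 3.4 6.0 3.4
   vertex 0.8 2.8 5.2
  endloop
 endfacet
 facet normal 0.609 0.209 0.765
  outer loop
   vertex 1.8 2.6 5.6
   vertex 5.8 5.6 1.6
   vertex 3.4 6.0 3.4
  endloop
 endfacet
 facet normal 0.664 0.102 0.741
  outer loop
   vertex 1.8 2.6 5.6
   vertex 4.4 0.2 3.6
   vertex 5.8 5.6 1.6
  endloop
 endfacet
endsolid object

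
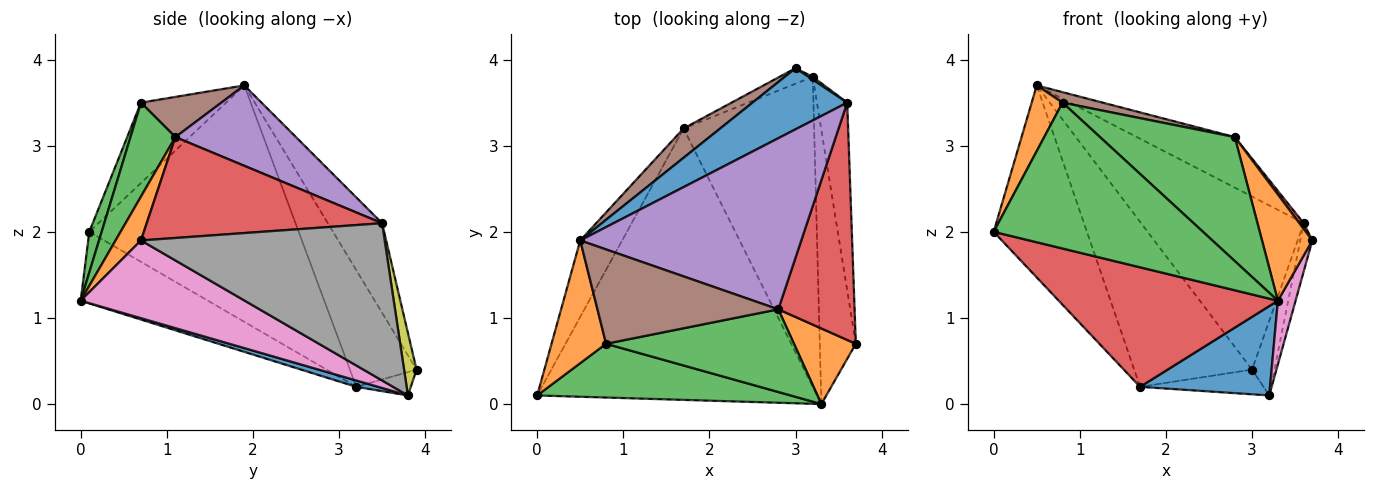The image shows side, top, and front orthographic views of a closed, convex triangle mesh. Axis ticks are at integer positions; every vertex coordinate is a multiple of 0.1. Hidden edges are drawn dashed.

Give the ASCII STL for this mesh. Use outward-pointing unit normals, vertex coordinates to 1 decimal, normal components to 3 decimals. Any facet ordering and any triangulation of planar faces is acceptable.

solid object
 facet normal -0.300 0.899 0.318
  outer loop
   vertex 3.6 3.5 2.1
   vertex 3.0 3.9 0.4
   vertex 0.5 1.9 3.7
  endloop
 endfacet
 facet normal -0.792 -0.288 0.538
  outer loop
   vertex 0.8 0.7 3.5
   vertex 0.5 1.9 3.7
   vertex 0.0 0.1 2.0
  endloop
 endfacet
 facet normal 0.055 -0.937 0.345
  outer loop
   vertex 0.8 0.7 3.5
   vertex 0.0 0.1 2.0
   vertex 3.3 0.0 1.2
  endloop
 endfacet
 facet normal -0.228 -0.392 -0.891
  outer loop
   vertex 1.7 3.2 0.2
   vertex 3.3 0.0 1.2
   vertex 0.0 0.1 2.0
  endloop
 endfacet
 facet normal -0.902 0.402 -0.160
  outer loop
   vertex 1.7 3.2 0.2
   vertex 0.0 0.1 2.0
   vertex 0.5 1.9 3.7
  endloop
 endfacet
 facet normal -0.487 0.860 0.153
  outer loop
   vertex 1.7 3.2 0.2
   vertex 0.5 1.9 3.7
   vertex 3.0 3.9 0.4
  endloop
 endfacet
 facet normal 0.903 -0.097 -0.419
  outer loop
   vertex 3.2 3.8 0.1
   vertex 3.7 0.7 1.9
   vertex 3.3 0.0 1.2
  endloop
 endfacet
 facet normal 0.981 0.049 -0.189
  outer loop
   vertex 3.2 3.8 0.1
   vertex 3.6 3.5 2.1
   vertex 3.7 0.7 1.9
  endloop
 endfacet
 facet normal 0.487 0.873 0.034
  outer loop
   vertex 3.2 3.8 0.1
   vertex 3.0 3.9 0.4
   vertex 3.6 3.5 2.1
  endloop
 endfacet
 facet normal -0.350 0.793 -0.498
  outer loop
   vertex 3.2 3.8 0.1
   vertex 1.7 3.2 0.2
   vertex 3.0 3.9 0.4
  endloop
 endfacet
 facet normal 0.047 -0.277 -0.960
  outer loop
   vertex 3.2 3.8 0.1
   vertex 3.3 0.0 1.2
   vertex 1.7 3.2 0.2
  endloop
 endfacet
 facet normal 0.380 -0.754 0.536
  outer loop
   vertex 2.8 1.1 3.1
   vertex 3.3 0.0 1.2
   vertex 3.7 0.7 1.9
  endloop
 endfacet
 facet normal 0.267 -0.802 0.535
  outer loop
   vertex 2.8 1.1 3.1
   vertex 0.8 0.7 3.5
   vertex 3.3 0.0 1.2
  endloop
 endfacet
 facet normal 0.798 -0.015 0.603
  outer loop
   vertex 2.8 1.1 3.1
   vertex 3.7 0.7 1.9
   vertex 3.6 3.5 2.1
  endloop
 endfacet
 facet normal 0.329 0.268 0.906
  outer loop
   vertex 2.8 1.1 3.1
   vertex 3.6 3.5 2.1
   vertex 0.5 1.9 3.7
  endloop
 endfacet
 facet normal 0.216 -0.108 0.970
  outer loop
   vertex 2.8 1.1 3.1
   vertex 0.5 1.9 3.7
   vertex 0.8 0.7 3.5
  endloop
 endfacet
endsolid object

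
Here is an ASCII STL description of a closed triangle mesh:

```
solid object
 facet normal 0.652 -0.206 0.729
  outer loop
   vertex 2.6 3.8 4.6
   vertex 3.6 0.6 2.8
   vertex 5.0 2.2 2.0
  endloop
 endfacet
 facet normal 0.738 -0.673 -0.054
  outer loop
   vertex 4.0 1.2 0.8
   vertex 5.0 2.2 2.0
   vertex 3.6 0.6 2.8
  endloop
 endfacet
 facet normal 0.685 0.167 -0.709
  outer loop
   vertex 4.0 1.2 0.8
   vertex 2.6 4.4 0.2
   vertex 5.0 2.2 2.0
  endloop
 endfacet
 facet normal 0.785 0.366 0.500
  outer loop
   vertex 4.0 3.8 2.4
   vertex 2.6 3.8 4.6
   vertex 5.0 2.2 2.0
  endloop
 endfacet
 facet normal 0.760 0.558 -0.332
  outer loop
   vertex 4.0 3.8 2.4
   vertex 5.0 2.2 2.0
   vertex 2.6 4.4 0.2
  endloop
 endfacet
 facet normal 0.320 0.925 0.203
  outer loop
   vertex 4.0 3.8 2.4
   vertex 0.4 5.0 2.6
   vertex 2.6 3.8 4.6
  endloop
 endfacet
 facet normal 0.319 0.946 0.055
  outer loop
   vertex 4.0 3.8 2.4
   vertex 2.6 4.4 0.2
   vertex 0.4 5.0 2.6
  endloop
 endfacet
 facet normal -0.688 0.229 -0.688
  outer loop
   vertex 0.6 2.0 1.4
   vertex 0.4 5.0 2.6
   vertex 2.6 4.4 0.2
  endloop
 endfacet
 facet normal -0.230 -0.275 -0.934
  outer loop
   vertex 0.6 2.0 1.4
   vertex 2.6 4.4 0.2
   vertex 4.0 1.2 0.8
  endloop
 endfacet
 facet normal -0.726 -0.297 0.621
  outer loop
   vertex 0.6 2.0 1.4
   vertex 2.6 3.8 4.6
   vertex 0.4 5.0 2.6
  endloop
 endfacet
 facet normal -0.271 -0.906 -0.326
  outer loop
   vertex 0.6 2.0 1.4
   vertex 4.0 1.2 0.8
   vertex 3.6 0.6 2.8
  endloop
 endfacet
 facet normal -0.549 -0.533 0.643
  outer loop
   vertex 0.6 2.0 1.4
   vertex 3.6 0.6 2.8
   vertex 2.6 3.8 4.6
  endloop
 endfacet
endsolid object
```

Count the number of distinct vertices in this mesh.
8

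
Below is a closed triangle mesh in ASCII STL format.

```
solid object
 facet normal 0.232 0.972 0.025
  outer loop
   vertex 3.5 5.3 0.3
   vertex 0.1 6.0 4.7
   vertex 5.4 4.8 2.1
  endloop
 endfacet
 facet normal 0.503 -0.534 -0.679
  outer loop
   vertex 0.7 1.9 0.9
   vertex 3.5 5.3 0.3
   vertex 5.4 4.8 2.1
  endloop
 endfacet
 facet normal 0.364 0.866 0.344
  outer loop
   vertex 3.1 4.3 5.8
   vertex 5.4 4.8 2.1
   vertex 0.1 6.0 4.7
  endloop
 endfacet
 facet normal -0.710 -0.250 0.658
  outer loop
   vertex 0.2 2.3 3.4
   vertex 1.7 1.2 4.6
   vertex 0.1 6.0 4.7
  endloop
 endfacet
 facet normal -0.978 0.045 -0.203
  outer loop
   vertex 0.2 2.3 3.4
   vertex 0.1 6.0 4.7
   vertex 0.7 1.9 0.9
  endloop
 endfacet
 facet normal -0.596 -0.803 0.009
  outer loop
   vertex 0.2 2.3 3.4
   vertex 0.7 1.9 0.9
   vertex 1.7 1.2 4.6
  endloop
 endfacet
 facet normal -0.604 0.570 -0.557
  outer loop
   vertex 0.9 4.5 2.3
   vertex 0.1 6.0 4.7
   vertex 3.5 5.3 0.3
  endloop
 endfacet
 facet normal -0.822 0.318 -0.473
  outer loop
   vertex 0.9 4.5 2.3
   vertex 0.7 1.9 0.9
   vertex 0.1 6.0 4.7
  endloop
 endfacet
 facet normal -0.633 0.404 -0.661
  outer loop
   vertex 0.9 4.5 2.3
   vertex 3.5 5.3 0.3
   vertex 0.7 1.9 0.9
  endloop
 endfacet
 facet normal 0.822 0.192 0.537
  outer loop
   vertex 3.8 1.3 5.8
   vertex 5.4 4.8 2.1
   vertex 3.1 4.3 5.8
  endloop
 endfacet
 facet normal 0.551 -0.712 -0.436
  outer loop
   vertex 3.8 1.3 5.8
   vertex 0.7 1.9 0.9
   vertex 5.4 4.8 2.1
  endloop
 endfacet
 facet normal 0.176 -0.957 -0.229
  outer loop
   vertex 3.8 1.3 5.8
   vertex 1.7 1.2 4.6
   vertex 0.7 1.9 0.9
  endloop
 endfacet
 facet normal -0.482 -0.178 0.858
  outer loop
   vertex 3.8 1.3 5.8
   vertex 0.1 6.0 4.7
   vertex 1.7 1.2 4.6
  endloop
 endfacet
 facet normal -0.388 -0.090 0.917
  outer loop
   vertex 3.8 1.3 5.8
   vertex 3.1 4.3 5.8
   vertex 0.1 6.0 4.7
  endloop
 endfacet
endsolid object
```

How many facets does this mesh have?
14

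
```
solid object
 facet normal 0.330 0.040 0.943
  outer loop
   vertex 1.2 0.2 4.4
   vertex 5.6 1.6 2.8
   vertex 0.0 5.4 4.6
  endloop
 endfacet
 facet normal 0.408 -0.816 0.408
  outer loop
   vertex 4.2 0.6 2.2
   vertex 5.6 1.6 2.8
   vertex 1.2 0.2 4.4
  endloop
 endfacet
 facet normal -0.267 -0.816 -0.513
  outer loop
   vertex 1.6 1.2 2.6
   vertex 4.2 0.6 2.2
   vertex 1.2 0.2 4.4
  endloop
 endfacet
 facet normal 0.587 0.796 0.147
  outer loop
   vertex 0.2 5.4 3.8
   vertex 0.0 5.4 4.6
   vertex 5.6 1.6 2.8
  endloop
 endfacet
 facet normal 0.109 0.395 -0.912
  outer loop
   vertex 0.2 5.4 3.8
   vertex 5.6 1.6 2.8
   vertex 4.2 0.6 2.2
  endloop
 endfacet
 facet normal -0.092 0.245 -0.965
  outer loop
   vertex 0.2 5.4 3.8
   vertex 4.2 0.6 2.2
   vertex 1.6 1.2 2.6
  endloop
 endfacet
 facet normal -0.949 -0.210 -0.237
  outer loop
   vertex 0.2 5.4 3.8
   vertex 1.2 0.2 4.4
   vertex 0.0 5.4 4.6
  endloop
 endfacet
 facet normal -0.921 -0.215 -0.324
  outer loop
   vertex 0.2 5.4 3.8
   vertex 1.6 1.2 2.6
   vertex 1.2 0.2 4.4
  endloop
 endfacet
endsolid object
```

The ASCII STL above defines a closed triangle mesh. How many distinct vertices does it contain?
6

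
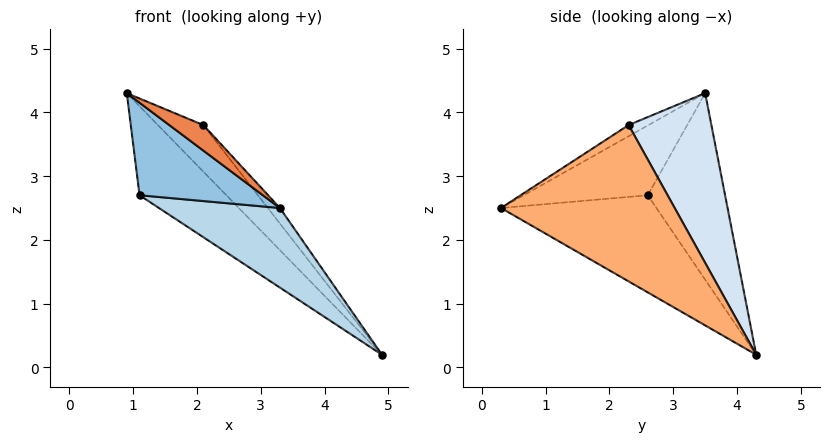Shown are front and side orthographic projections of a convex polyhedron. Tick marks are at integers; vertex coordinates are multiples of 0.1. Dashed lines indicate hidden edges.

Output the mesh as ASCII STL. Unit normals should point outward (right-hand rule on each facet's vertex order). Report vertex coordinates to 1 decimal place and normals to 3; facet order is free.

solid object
 facet normal -0.594 0.667 -0.449
  outer loop
   vertex 1.1 2.6 2.7
   vertex 0.9 3.5 4.3
   vertex 4.9 4.3 0.2
  endloop
 endfacet
 facet normal -0.678 -0.674 0.294
  outer loop
   vertex 1.1 2.6 2.7
   vertex 3.3 0.3 2.5
   vertex 0.9 3.5 4.3
  endloop
 endfacet
 facet normal -0.415 -0.323 -0.851
  outer loop
   vertex 1.1 2.6 2.7
   vertex 4.9 4.3 0.2
   vertex 3.3 0.3 2.5
  endloop
 endfacet
 facet normal 0.636 0.349 0.688
  outer loop
   vertex 2.1 2.3 3.8
   vertex 4.9 4.3 0.2
   vertex 0.9 3.5 4.3
  endloop
 endfacet
 facet normal -0.381 -0.654 0.654
  outer loop
   vertex 2.1 2.3 3.8
   vertex 0.9 3.5 4.3
   vertex 3.3 0.3 2.5
  endloop
 endfacet
 facet normal 0.774 0.054 0.631
  outer loop
   vertex 2.1 2.3 3.8
   vertex 3.3 0.3 2.5
   vertex 4.9 4.3 0.2
  endloop
 endfacet
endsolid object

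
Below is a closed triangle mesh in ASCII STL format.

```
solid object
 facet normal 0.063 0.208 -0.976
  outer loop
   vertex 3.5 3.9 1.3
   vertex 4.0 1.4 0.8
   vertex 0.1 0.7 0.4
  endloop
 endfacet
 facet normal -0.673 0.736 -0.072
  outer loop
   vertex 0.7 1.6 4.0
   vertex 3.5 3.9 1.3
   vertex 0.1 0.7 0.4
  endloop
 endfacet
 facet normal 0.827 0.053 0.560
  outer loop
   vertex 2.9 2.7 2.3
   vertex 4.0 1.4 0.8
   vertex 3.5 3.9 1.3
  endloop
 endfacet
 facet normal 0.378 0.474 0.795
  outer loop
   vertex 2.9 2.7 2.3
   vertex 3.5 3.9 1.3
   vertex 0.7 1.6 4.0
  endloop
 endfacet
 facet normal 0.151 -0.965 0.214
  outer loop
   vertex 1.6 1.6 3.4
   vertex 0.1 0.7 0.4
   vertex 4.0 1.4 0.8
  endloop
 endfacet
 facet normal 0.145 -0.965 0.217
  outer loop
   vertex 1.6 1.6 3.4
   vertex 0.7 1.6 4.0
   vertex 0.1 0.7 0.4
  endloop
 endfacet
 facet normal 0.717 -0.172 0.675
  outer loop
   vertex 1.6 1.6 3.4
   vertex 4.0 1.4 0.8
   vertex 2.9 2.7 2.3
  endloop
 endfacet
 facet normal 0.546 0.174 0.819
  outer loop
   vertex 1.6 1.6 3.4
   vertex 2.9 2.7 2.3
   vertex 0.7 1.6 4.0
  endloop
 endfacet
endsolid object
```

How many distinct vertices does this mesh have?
6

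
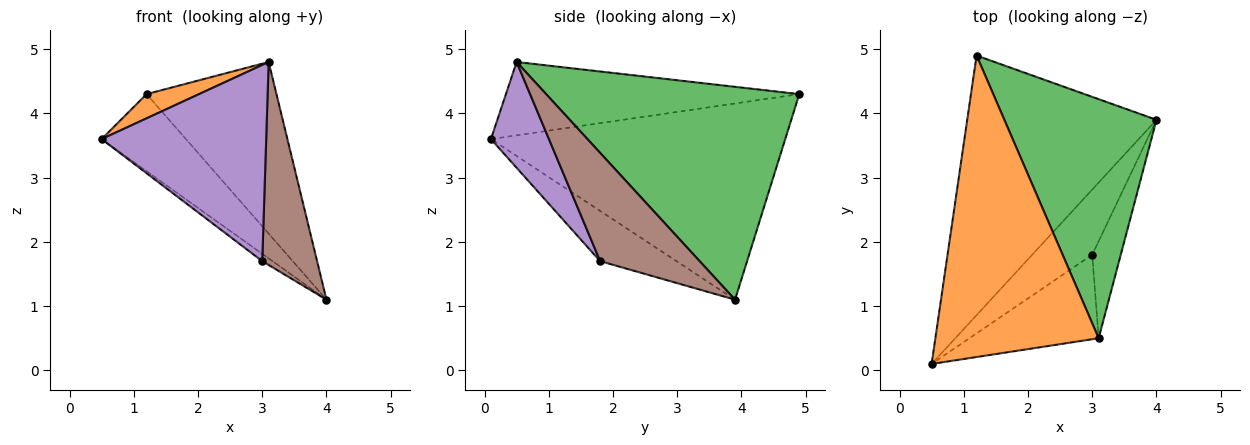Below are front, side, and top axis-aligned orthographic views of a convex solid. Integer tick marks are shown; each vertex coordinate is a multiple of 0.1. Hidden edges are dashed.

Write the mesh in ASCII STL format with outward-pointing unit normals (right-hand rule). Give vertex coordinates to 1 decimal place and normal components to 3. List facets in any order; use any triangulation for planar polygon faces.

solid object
 facet normal -0.705 0.202 -0.680
  outer loop
   vertex 1.2 4.9 4.3
   vertex 4.0 3.9 1.1
   vertex 0.5 0.1 3.6
  endloop
 endfacet
 facet normal -0.409 -0.073 0.910
  outer loop
   vertex 3.1 0.5 4.8
   vertex 1.2 4.9 4.3
   vertex 0.5 0.1 3.6
  endloop
 endfacet
 facet normal 0.751 0.385 0.537
  outer loop
   vertex 3.1 0.5 4.8
   vertex 4.0 3.9 1.1
   vertex 1.2 4.9 4.3
  endloop
 endfacet
 facet normal -0.639 0.086 -0.764
  outer loop
   vertex 3.0 1.8 1.7
   vertex 0.5 0.1 3.6
   vertex 4.0 3.9 1.1
  endloop
 endfacet
 facet normal 0.308 -0.874 -0.376
  outer loop
   vertex 3.0 1.8 1.7
   vertex 3.1 0.5 4.8
   vertex 0.5 0.1 3.6
  endloop
 endfacet
 facet normal 0.853 -0.471 -0.225
  outer loop
   vertex 3.0 1.8 1.7
   vertex 4.0 3.9 1.1
   vertex 3.1 0.5 4.8
  endloop
 endfacet
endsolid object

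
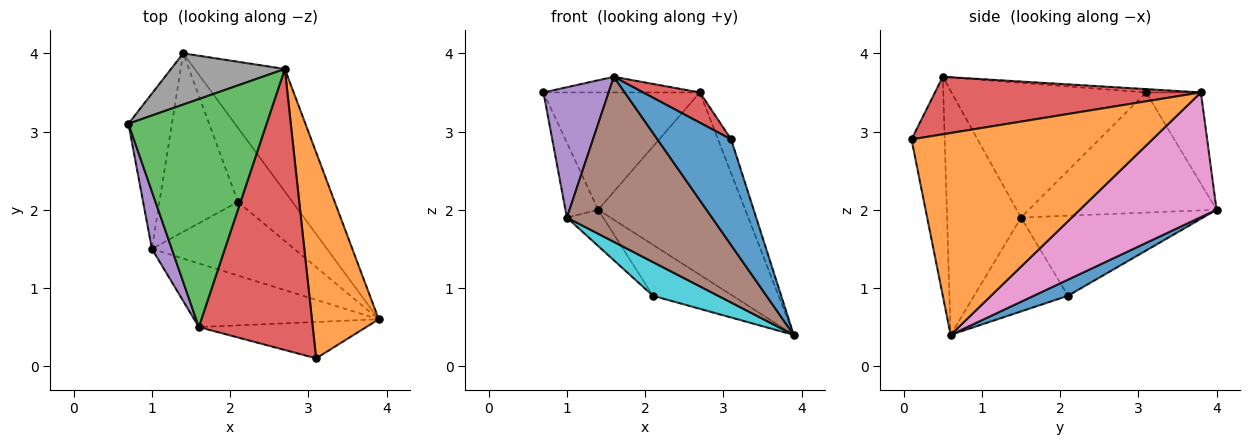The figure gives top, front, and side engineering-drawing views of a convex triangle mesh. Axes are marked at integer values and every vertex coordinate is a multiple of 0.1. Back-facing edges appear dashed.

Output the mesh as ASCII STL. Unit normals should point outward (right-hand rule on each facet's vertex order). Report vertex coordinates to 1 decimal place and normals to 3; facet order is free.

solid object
 facet normal -0.392 -0.870 -0.299
  outer loop
   vertex 3.1 0.1 2.9
   vertex 1.6 0.5 3.7
   vertex 3.9 0.6 0.4
  endloop
 endfacet
 facet normal 0.948 0.052 0.314
  outer loop
   vertex 2.7 3.8 3.5
   vertex 3.1 0.1 2.9
   vertex 3.9 0.6 0.4
  endloop
 endfacet
 facet normal -0.024 0.068 0.997
  outer loop
   vertex 2.7 3.8 3.5
   vertex 0.7 3.1 3.5
   vertex 1.6 0.5 3.7
  endloop
 endfacet
 facet normal 0.448 -0.096 0.889
  outer loop
   vertex 2.7 3.8 3.5
   vertex 1.6 0.5 3.7
   vertex 3.1 0.1 2.9
  endloop
 endfacet
 facet normal -0.939 -0.314 0.138
  outer loop
   vertex 1.0 1.5 1.9
   vertex 1.6 0.5 3.7
   vertex 0.7 3.1 3.5
  endloop
 endfacet
 facet normal -0.430 -0.843 -0.325
  outer loop
   vertex 1.0 1.5 1.9
   vertex 3.9 0.6 0.4
   vertex 1.6 0.5 3.7
  endloop
 endfacet
 facet normal 0.611 0.657 -0.442
  outer loop
   vertex 1.4 4.0 2.0
   vertex 2.7 3.8 3.5
   vertex 3.9 0.6 0.4
  endloop
 endfacet
 facet normal -0.305 0.873 0.381
  outer loop
   vertex 1.4 4.0 2.0
   vertex 0.7 3.1 3.5
   vertex 2.7 3.8 3.5
  endloop
 endfacet
 facet normal -0.928 0.162 -0.336
  outer loop
   vertex 1.4 4.0 2.0
   vertex 1.0 1.5 1.9
   vertex 0.7 3.1 3.5
  endloop
 endfacet
 facet normal -0.514 -0.357 -0.780
  outer loop
   vertex 2.1 2.1 0.9
   vertex 3.9 0.6 0.4
   vertex 1.0 1.5 1.9
  endloop
 endfacet
 facet normal 0.236 0.551 -0.801
  outer loop
   vertex 2.1 2.1 0.9
   vertex 1.4 4.0 2.0
   vertex 3.9 0.6 0.4
  endloop
 endfacet
 facet normal -0.707 0.141 -0.693
  outer loop
   vertex 2.1 2.1 0.9
   vertex 1.0 1.5 1.9
   vertex 1.4 4.0 2.0
  endloop
 endfacet
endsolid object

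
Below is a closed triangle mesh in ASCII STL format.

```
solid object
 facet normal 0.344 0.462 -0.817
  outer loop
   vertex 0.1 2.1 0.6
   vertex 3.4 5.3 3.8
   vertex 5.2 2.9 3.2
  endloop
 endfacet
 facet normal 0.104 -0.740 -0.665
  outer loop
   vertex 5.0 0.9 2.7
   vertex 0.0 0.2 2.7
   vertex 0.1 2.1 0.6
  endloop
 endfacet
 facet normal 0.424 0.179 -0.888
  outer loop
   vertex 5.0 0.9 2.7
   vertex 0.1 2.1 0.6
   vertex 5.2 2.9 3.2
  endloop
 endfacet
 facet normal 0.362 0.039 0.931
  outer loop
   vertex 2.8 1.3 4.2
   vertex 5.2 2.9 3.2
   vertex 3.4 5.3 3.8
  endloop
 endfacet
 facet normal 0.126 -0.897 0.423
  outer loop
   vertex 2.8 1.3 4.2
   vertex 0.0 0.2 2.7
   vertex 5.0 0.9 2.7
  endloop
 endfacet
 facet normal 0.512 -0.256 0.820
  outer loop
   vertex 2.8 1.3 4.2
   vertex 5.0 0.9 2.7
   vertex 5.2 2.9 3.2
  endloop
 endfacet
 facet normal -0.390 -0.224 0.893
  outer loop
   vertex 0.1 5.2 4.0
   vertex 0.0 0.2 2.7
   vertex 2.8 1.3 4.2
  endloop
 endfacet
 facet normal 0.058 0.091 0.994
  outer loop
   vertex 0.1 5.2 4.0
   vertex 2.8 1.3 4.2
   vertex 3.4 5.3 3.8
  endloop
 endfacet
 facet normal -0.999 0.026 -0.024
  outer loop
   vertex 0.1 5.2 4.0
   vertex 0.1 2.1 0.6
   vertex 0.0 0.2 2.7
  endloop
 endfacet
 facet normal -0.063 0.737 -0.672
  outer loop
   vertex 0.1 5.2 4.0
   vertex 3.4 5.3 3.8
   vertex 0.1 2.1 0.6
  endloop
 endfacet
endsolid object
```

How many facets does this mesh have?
10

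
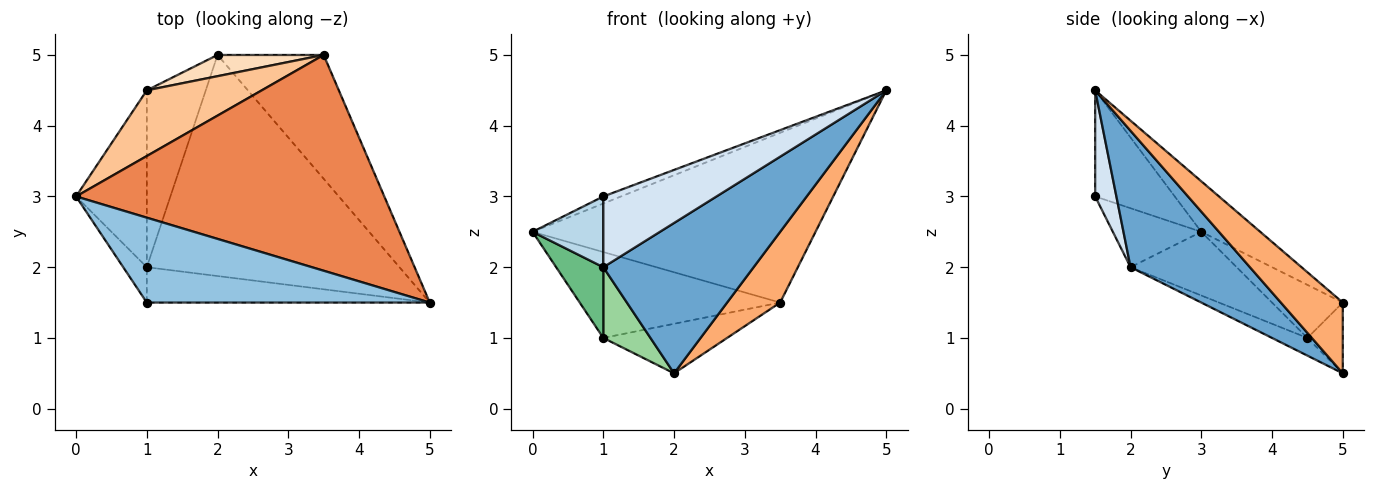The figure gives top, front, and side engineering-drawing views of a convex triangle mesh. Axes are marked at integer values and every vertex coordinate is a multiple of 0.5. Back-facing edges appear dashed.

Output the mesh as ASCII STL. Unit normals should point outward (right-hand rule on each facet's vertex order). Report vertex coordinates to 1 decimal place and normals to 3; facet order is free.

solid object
 facet normal 0.408 -0.513 -0.755
  outer loop
   vertex 1.0 2.0 2.0
   vertex 2.0 5.0 0.5
   vertex 5.0 1.5 4.5
  endloop
 endfacet
 facet normal -0.350 0.078 0.933
  outer loop
   vertex 1.0 1.5 3.0
   vertex 5.0 1.5 4.5
   vertex 0.0 3.0 2.5
  endloop
 endfacet
 facet normal -0.745 -0.596 -0.298
  outer loop
   vertex 1.0 1.5 3.0
   vertex 0.0 3.0 2.5
   vertex 1.0 2.0 2.0
  endloop
 endfacet
 facet normal 0.165 -0.882 -0.441
  outer loop
   vertex 1.0 1.5 3.0
   vertex 1.0 2.0 2.0
   vertex 5.0 1.5 4.5
  endloop
 endfacet
 facet normal -0.128 0.613 0.779
  outer loop
   vertex 3.5 5.0 1.5
   vertex 0.0 3.0 2.5
   vertex 5.0 1.5 4.5
  endloop
 endfacet
 facet normal 0.501 -0.429 -0.751
  outer loop
   vertex 3.5 5.0 1.5
   vertex 5.0 1.5 4.5
   vertex 2.0 5.0 0.5
  endloop
 endfacet
 facet normal -0.270 0.765 0.585
  outer loop
   vertex 1.0 4.5 1.0
   vertex 0.0 3.0 2.5
   vertex 3.5 5.0 1.5
  endloop
 endfacet
 facet normal -0.254 0.889 0.381
  outer loop
   vertex 1.0 4.5 1.0
   vertex 3.5 5.0 1.5
   vertex 2.0 5.0 0.5
  endloop
 endfacet
 facet normal -0.641 -0.285 -0.712
  outer loop
   vertex 1.0 4.5 1.0
   vertex 1.0 2.0 2.0
   vertex 0.0 3.0 2.5
  endloop
 endfacet
 facet normal -0.268 -0.358 -0.894
  outer loop
   vertex 1.0 4.5 1.0
   vertex 2.0 5.0 0.5
   vertex 1.0 2.0 2.0
  endloop
 endfacet
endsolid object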